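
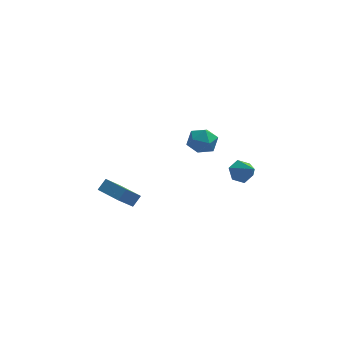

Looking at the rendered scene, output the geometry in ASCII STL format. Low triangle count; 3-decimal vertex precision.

solid 
facet normal -0.527 -0.515 -0.677
outer loop
vertex -3.709 -4.721 0.831
vertex -4.832 -3.786 0.994
vertex -2.94 -3.536 -0.669
endloop
endfacet
facet normal 0.764 -0.636 -0.111
outer loop
vertex -2.508 -3.114 -0.114
vertex -3.709 -4.721 0.831
vertex -2.94 -3.536 -0.669
endloop
endfacet
facet normal -0.527 -0.515 -0.677
outer loop
vertex -2.94 -3.536 -0.669
vertex -4.832 -3.786 0.994
vertex -4.063 -2.601 -0.506
endloop
endfacet
facet normal 0.373 0.575 -0.728
outer loop
vertex -4.063 -2.601 -0.506
vertex -2.508 -3.114 -0.114
vertex -2.94 -3.536 -0.669
endloop
endfacet
facet normal -0.373 -0.575 0.728
outer loop
vertex -3.709 -4.721 0.831
vertex -4.4 -3.364 1.549
vertex -4.832 -3.786 0.994
endloop
endfacet
facet normal 0.764 -0.636 -0.111
outer loop
vertex -3.277 -4.299 1.386
vertex -3.709 -4.721 0.831
vertex -2.508 -3.114 -0.114
endloop
endfacet
facet normal -0.373 -0.575 0.728
outer loop
vertex -3.277 -4.299 1.386
vertex -4.4 -3.364 1.549
vertex -3.709 -4.721 0.831
endloop
endfacet
facet normal -0.764 0.636 0.111
outer loop
vertex -4.832 -3.786 0.994
vertex -4.4 -3.364 1.549
vertex -4.063 -2.601 -0.506
endloop
endfacet
facet normal 0.373 0.575 -0.728
outer loop
vertex -3.631 -2.179 0.049
vertex -2.508 -3.114 -0.114
vertex -4.063 -2.601 -0.506
endloop
endfacet
facet normal -0.764 0.636 0.111
outer loop
vertex -4.063 -2.601 -0.506
vertex -4.4 -3.364 1.549
vertex -3.631 -2.179 0.049
endloop
endfacet
facet normal 0.527 0.515 0.677
outer loop
vertex -3.631 -2.179 0.049
vertex -3.277 -4.299 1.386
vertex -2.508 -3.114 -0.114
endloop
endfacet
facet normal 0.527 0.515 0.677
outer loop
vertex -4.4 -3.364 1.549
vertex -3.277 -4.299 1.386
vertex -3.631 -2.179 0.049
endloop
endfacet
facet normal -0.423 0.656 -0.625
outer loop
vertex 3.805 -0.832 -0.198
vertex 3.107 -0.918 0.184
vertex 3.626 -0.358 0.421
endloop
endfacet
facet normal 0.974 0.172 0.150
outer loop
vertex 3.805 -0.832 -0.198
vertex 3.626 -0.358 0.421
vertex 3.793 -1.982 1.196
endloop
endfacet
facet normal -0.423 0.656 -0.624
outer loop
vertex 3.626 -0.358 0.421
vertex 3.107 -0.918 0.184
vertex 2.929 -0.444 0.803
endloop
endfacet
facet normal 0.393 0.429 0.814
outer loop
vertex 3.626 -0.358 0.421
vertex 2.929 -0.444 0.803
vertex 3.793 -1.982 1.196
endloop
endfacet
facet normal -0.424 0.656 -0.624
outer loop
vertex 2.929 -0.444 0.803
vertex 3.107 -0.918 0.184
vertex 2.41 -1.005 0.566
endloop
endfacet
facet normal -0.415 -0.001 0.910
outer loop
vertex 2.929 -0.444 0.803
vertex 2.41 -1.005 0.566
vertex 3.793 -1.982 1.196
endloop
endfacet
facet normal -0.424 0.656 -0.624
outer loop
vertex 2.41 -1.005 0.566
vertex 3.107 -0.918 0.184
vertex 2.588 -1.479 -0.053
endloop
endfacet
facet normal -0.641 -0.687 0.342
outer loop
vertex 2.41 -1.005 0.566
vertex 2.588 -1.479 -0.053
vertex 3.793 -1.982 1.196
endloop
endfacet
facet normal -0.423 0.656 -0.625
outer loop
vertex 2.588 -1.479 -0.053
vertex 3.107 -0.918 0.184
vertex 3.285 -1.393 -0.435
endloop
endfacet
facet normal -0.060 -0.945 -0.322
outer loop
vertex 2.588 -1.479 -0.053
vertex 3.285 -1.393 -0.435
vertex 3.793 -1.982 1.196
endloop
endfacet
facet normal -0.423 0.656 -0.625
outer loop
vertex 3.285 -1.393 -0.435
vertex 3.107 -0.918 0.184
vertex 3.805 -0.832 -0.198
endloop
endfacet
facet normal 0.747 -0.516 -0.419
outer loop
vertex 3.285 -1.393 -0.435
vertex 3.805 -0.832 -0.198
vertex 3.793 -1.982 1.196
endloop
endfacet
facet normal -0.931 -0.057 0.362
outer loop
vertex 0.16 3.869 -1.05
vertex 0.509 3.371 -0.23
vertex 0.45 4.39 -0.222
endloop
endfacet
facet normal -0.847 0.530 -0.037
outer loop
vertex 0.16 3.869 -1.05
vertex 0.45 4.39 -0.222
vertex 0.701 4.727 -1.151
endloop
endfacet
facet normal -0.647 0.327 -0.689
outer loop
vertex 0.16 3.869 -1.05
vertex 0.701 4.727 -1.151
vertex 0.914 3.918 -1.734
endloop
endfacet
facet normal -0.606 -0.386 -0.696
outer loop
vertex 0.16 3.869 -1.05
vertex 0.914 3.918 -1.734
vertex 0.795 3.08 -1.165
endloop
endfacet
facet normal -0.781 -0.622 -0.045
outer loop
vertex 0.16 3.869 -1.05
vertex 0.795 3.08 -1.165
vertex 0.509 3.371 -0.23
endloop
endfacet
facet normal -0.317 0.916 0.247
outer loop
vertex 0.701 4.727 -1.151
vertex 0.45 4.39 -0.222
vertex 1.385 4.76 -0.395
endloop
endfacet
facet normal -0.452 -0.033 0.892
outer loop
vertex 0.45 4.39 -0.222
vertex 0.509 3.371 -0.23
vertex 1.266 3.922 0.174
endloop
endfacet
facet normal -0.210 -0.950 0.231
outer loop
vertex 0.509 3.371 -0.23
vertex 0.795 3.08 -1.165
vertex 1.479 3.113 -0.409
endloop
endfacet
facet normal 0.073 -0.567 -0.820
outer loop
vertex 0.795 3.08 -1.165
vertex 0.914 3.918 -1.734
vertex 1.73 3.45 -1.338
endloop
endfacet
facet normal 0.006 0.586 -0.810
outer loop
vertex 0.914 3.918 -1.734
vertex 0.701 4.727 -1.151
vertex 1.671 4.469 -1.33
endloop
endfacet
facet normal 0.606 0.386 0.696
outer loop
vertex 2.02 3.971 -0.51
vertex 1.385 4.76 -0.395
vertex 1.266 3.922 0.174
endloop
endfacet
facet normal 0.647 -0.327 0.689
outer loop
vertex 2.02 3.971 -0.51
vertex 1.266 3.922 0.174
vertex 1.479 3.113 -0.409
endloop
endfacet
facet normal 0.847 -0.530 0.037
outer loop
vertex 2.02 3.971 -0.51
vertex 1.479 3.113 -0.409
vertex 1.73 3.45 -1.338
endloop
endfacet
facet normal 0.931 0.057 -0.362
outer loop
vertex 2.02 3.971 -0.51
vertex 1.73 3.45 -1.338
vertex 1.671 4.469 -1.33
endloop
endfacet
facet normal 0.781 0.622 0.045
outer loop
vertex 2.02 3.971 -0.51
vertex 1.671 4.469 -1.33
vertex 1.385 4.76 -0.395
endloop
endfacet
facet normal -0.073 0.567 0.820
outer loop
vertex 1.266 3.922 0.174
vertex 1.385 4.76 -0.395
vertex 0.45 4.39 -0.222
endloop
endfacet
facet normal -0.006 -0.586 0.810
outer loop
vertex 1.479 3.113 -0.409
vertex 1.266 3.922 0.174
vertex 0.509 3.371 -0.23
endloop
endfacet
facet normal 0.317 -0.916 -0.247
outer loop
vertex 1.73 3.45 -1.338
vertex 1.479 3.113 -0.409
vertex 0.795 3.08 -1.165
endloop
endfacet
facet normal 0.452 0.033 -0.892
outer loop
vertex 1.671 4.469 -1.33
vertex 1.73 3.45 -1.338
vertex 0.914 3.918 -1.734
endloop
endfacet
facet normal 0.210 0.950 -0.231
outer loop
vertex 1.385 4.76 -0.395
vertex 1.671 4.469 -1.33
vertex 0.701 4.727 -1.151
endloop
endfacet

endsolid


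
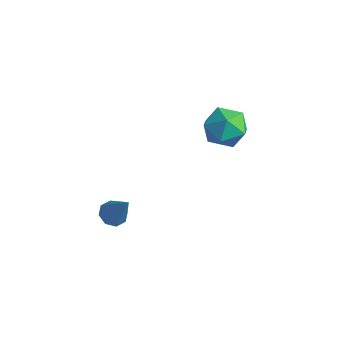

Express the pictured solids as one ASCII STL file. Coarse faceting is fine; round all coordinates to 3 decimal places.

solid 
facet normal -0.519 0.000 -0.855
outer loop
vertex -3.769 -3.304 0.046
vertex -4.356 -3.52 0.402
vertex -4.072 -2.882 0.23
endloop
endfacet
facet normal 0.784 0.611 -0.111
outer loop
vertex -3.769 -3.304 0.046
vertex -4.072 -2.882 0.23
vertex -3.304 -3.52 2.138
endloop
endfacet
facet normal -0.518 -0.000 -0.855
outer loop
vertex -4.072 -2.882 0.23
vertex -4.356 -3.52 0.402
vertex -4.541 -2.833 0.514
endloop
endfacet
facet normal 0.234 0.947 0.222
outer loop
vertex -4.072 -2.882 0.23
vertex -4.541 -2.833 0.514
vertex -3.304 -3.52 2.138
endloop
endfacet
facet normal -0.519 -0.000 -0.855
outer loop
vertex -4.541 -2.833 0.514
vertex -4.356 -3.52 0.402
vertex -4.902 -3.188 0.733
endloop
endfacet
facet normal -0.362 0.727 0.583
outer loop
vertex -4.541 -2.833 0.514
vertex -4.902 -3.188 0.733
vertex -3.304 -3.52 2.138
endloop
endfacet
facet normal -0.519 -0.000 -0.855
outer loop
vertex -4.902 -3.188 0.733
vertex -4.356 -3.52 0.402
vertex -4.943 -3.737 0.758
endloop
endfacet
facet normal -0.648 0.083 0.757
outer loop
vertex -4.902 -3.188 0.733
vertex -4.943 -3.737 0.758
vertex -3.304 -3.52 2.138
endloop
endfacet
facet normal -0.519 0.000 -0.855
outer loop
vertex -4.943 -3.737 0.758
vertex -4.356 -3.52 0.402
vertex -4.64 -4.159 0.574
endloop
endfacet
facet normal -0.461 -0.611 0.643
outer loop
vertex -4.943 -3.737 0.758
vertex -4.64 -4.159 0.574
vertex -3.304 -3.52 2.138
endloop
endfacet
facet normal -0.518 -0.000 -0.855
outer loop
vertex -4.64 -4.159 0.574
vertex -4.356 -3.52 0.402
vertex -4.171 -4.207 0.29
endloop
endfacet
facet normal 0.091 -0.947 0.309
outer loop
vertex -4.64 -4.159 0.574
vertex -4.171 -4.207 0.29
vertex -3.304 -3.52 2.138
endloop
endfacet
facet normal -0.519 -0.000 -0.855
outer loop
vertex -4.171 -4.207 0.29
vertex -4.356 -3.52 0.402
vertex -3.81 -3.853 0.071
endloop
endfacet
facet normal 0.684 -0.728 -0.050
outer loop
vertex -4.171 -4.207 0.29
vertex -3.81 -3.853 0.071
vertex -3.304 -3.52 2.138
endloop
endfacet
facet normal -0.519 -0.000 -0.855
outer loop
vertex -3.81 -3.853 0.071
vertex -4.356 -3.52 0.402
vertex -3.769 -3.304 0.046
endloop
endfacet
facet normal 0.971 -0.083 -0.224
outer loop
vertex -3.81 -3.853 0.071
vertex -3.769 -3.304 0.046
vertex -3.304 -3.52 2.138
endloop
endfacet
facet normal -0.896 0.379 0.231
outer loop
vertex -3.741 3.532 3.508
vertex -4.245 2.432 3.358
vertex -3.822 2.765 4.452
endloop
endfacet
facet normal -0.375 0.735 0.565
outer loop
vertex -3.741 3.532 3.508
vertex -3.822 2.765 4.452
vertex -2.805 3.416 4.281
endloop
endfacet
facet normal 0.067 0.995 0.069
outer loop
vertex -3.741 3.532 3.508
vertex -2.805 3.416 4.281
vertex -2.599 3.485 3.081
endloop
endfacet
facet normal -0.181 0.801 -0.571
outer loop
vertex -3.741 3.532 3.508
vertex -2.599 3.485 3.081
vertex -3.489 2.877 2.51
endloop
endfacet
facet normal -0.776 0.420 -0.471
outer loop
vertex -3.741 3.532 3.508
vertex -3.489 2.877 2.51
vertex -4.245 2.432 3.358
endloop
endfacet
facet normal -0.011 0.269 0.963
outer loop
vertex -2.805 3.416 4.281
vertex -3.822 2.765 4.452
vertex -2.731 2.243 4.61
endloop
endfacet
facet normal -0.853 -0.306 0.423
outer loop
vertex -3.822 2.765 4.452
vertex -4.245 2.432 3.358
vertex -3.621 1.635 4.039
endloop
endfacet
facet normal -0.658 -0.242 -0.713
outer loop
vertex -4.245 2.432 3.358
vertex -3.489 2.877 2.51
vertex -3.415 1.704 2.839
endloop
endfacet
facet normal 0.306 0.374 -0.875
outer loop
vertex -3.489 2.877 2.51
vertex -2.599 3.485 3.081
vertex -2.398 2.355 2.668
endloop
endfacet
facet normal 0.706 0.690 0.161
outer loop
vertex -2.599 3.485 3.081
vertex -2.805 3.416 4.281
vertex -1.975 2.688 3.762
endloop
endfacet
facet normal 0.181 -0.801 0.571
outer loop
vertex -2.479 1.588 3.612
vertex -2.731 2.243 4.61
vertex -3.621 1.635 4.039
endloop
endfacet
facet normal -0.067 -0.995 -0.069
outer loop
vertex -2.479 1.588 3.612
vertex -3.621 1.635 4.039
vertex -3.415 1.704 2.839
endloop
endfacet
facet normal 0.375 -0.735 -0.565
outer loop
vertex -2.479 1.588 3.612
vertex -3.415 1.704 2.839
vertex -2.398 2.355 2.668
endloop
endfacet
facet normal 0.896 -0.379 -0.231
outer loop
vertex -2.479 1.588 3.612
vertex -2.398 2.355 2.668
vertex -1.975 2.688 3.762
endloop
endfacet
facet normal 0.776 -0.420 0.471
outer loop
vertex -2.479 1.588 3.612
vertex -1.975 2.688 3.762
vertex -2.731 2.243 4.61
endloop
endfacet
facet normal -0.306 -0.374 0.875
outer loop
vertex -3.621 1.635 4.039
vertex -2.731 2.243 4.61
vertex -3.822 2.765 4.452
endloop
endfacet
facet normal -0.706 -0.690 -0.161
outer loop
vertex -3.415 1.704 2.839
vertex -3.621 1.635 4.039
vertex -4.245 2.432 3.358
endloop
endfacet
facet normal 0.011 -0.269 -0.963
outer loop
vertex -2.398 2.355 2.668
vertex -3.415 1.704 2.839
vertex -3.489 2.877 2.51
endloop
endfacet
facet normal 0.853 0.306 -0.423
outer loop
vertex -1.975 2.688 3.762
vertex -2.398 2.355 2.668
vertex -2.599 3.485 3.081
endloop
endfacet
facet normal 0.658 0.242 0.713
outer loop
vertex -2.731 2.243 4.61
vertex -1.975 2.688 3.762
vertex -2.805 3.416 4.281
endloop
endfacet

endsolid


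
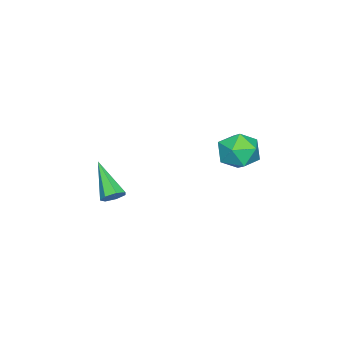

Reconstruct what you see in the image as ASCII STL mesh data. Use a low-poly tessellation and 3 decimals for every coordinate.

solid 
facet normal 0.481 0.606 -0.634
outer loop
vertex 2.796 -1.294 -3.904
vertex 2.558 -1.558 -4.337
vertex 2.37 -1.113 -4.054
endloop
endfacet
facet normal -0.074 0.528 0.846
outer loop
vertex 2.796 -1.294 -3.904
vertex 2.37 -1.113 -4.054
vertex 1.622 -2.742 -3.103
endloop
endfacet
facet normal 0.480 0.606 -0.634
outer loop
vertex 2.37 -1.113 -4.054
vertex 2.558 -1.558 -4.337
vertex 2.086 -1.267 -4.416
endloop
endfacet
facet normal -0.753 0.553 0.356
outer loop
vertex 2.37 -1.113 -4.054
vertex 2.086 -1.267 -4.416
vertex 1.622 -2.742 -3.103
endloop
endfacet
facet normal 0.480 0.607 -0.633
outer loop
vertex 2.086 -1.267 -4.416
vertex 2.558 -1.558 -4.337
vertex 2.157 -1.64 -4.72
endloop
endfacet
facet normal -0.958 0.049 -0.284
outer loop
vertex 2.086 -1.267 -4.416
vertex 2.157 -1.64 -4.72
vertex 1.622 -2.742 -3.103
endloop
endfacet
facet normal 0.481 0.607 -0.633
outer loop
vertex 2.157 -1.64 -4.72
vertex 2.558 -1.558 -4.337
vertex 2.53 -1.951 -4.735
endloop
endfacet
facet normal -0.531 -0.608 -0.590
outer loop
vertex 2.157 -1.64 -4.72
vertex 2.53 -1.951 -4.735
vertex 1.622 -2.742 -3.103
endloop
endfacet
facet normal 0.480 0.607 -0.633
outer loop
vertex 2.53 -1.951 -4.735
vertex 2.558 -1.558 -4.337
vertex 2.924 -1.966 -4.451
endloop
endfacet
facet normal 0.205 -0.921 -0.332
outer loop
vertex 2.53 -1.951 -4.735
vertex 2.924 -1.966 -4.451
vertex 1.622 -2.742 -3.103
endloop
endfacet
facet normal 0.480 0.608 -0.633
outer loop
vertex 2.924 -1.966 -4.451
vertex 2.558 -1.558 -4.337
vertex 3.042 -1.674 -4.081
endloop
endfacet
facet normal 0.696 -0.655 0.295
outer loop
vertex 2.924 -1.966 -4.451
vertex 3.042 -1.674 -4.081
vertex 1.622 -2.742 -3.103
endloop
endfacet
facet normal 0.480 0.606 -0.634
outer loop
vertex 3.042 -1.674 -4.081
vertex 2.558 -1.558 -4.337
vertex 2.796 -1.294 -3.904
endloop
endfacet
facet normal 0.573 -0.011 0.820
outer loop
vertex 3.042 -1.674 -4.081
vertex 2.796 -1.294 -3.904
vertex 1.622 -2.742 -3.103
endloop
endfacet
facet normal -0.379 0.912 0.158
outer loop
vertex -3.278 2.28 -4.332
vertex -3.769 1.927 -3.472
vertex -2.796 2.318 -3.398
endloop
endfacet
facet normal 0.255 0.952 -0.170
outer loop
vertex -3.278 2.28 -4.332
vertex -2.796 2.318 -3.398
vertex -2.261 2.022 -4.254
endloop
endfacet
facet normal 0.209 0.588 -0.782
outer loop
vertex -3.278 2.28 -4.332
vertex -2.261 2.022 -4.254
vertex -2.904 1.449 -4.857
endloop
endfacet
facet normal -0.452 0.322 -0.832
outer loop
vertex -3.278 2.28 -4.332
vertex -2.904 1.449 -4.857
vertex -3.836 1.39 -4.374
endloop
endfacet
facet normal -0.815 0.523 -0.251
outer loop
vertex -3.278 2.28 -4.332
vertex -3.836 1.39 -4.374
vertex -3.769 1.927 -3.472
endloop
endfacet
facet normal 0.738 0.629 0.244
outer loop
vertex -2.261 2.022 -4.254
vertex -2.796 2.318 -3.398
vertex -2.124 1.51 -3.346
endloop
endfacet
facet normal -0.286 0.564 0.775
outer loop
vertex -2.796 2.318 -3.398
vertex -3.769 1.927 -3.472
vertex -3.056 1.451 -2.863
endloop
endfacet
facet normal -0.991 -0.066 0.113
outer loop
vertex -3.769 1.927 -3.472
vertex -3.836 1.39 -4.374
vertex -3.699 0.878 -3.466
endloop
endfacet
facet normal -0.404 -0.389 -0.828
outer loop
vertex -3.836 1.39 -4.374
vertex -2.904 1.449 -4.857
vertex -3.164 0.582 -4.322
endloop
endfacet
facet normal 0.664 0.040 -0.746
outer loop
vertex -2.904 1.449 -4.857
vertex -2.261 2.022 -4.254
vertex -2.191 0.973 -4.248
endloop
endfacet
facet normal 0.452 -0.322 0.832
outer loop
vertex -2.682 0.62 -3.388
vertex -2.124 1.51 -3.346
vertex -3.056 1.451 -2.863
endloop
endfacet
facet normal -0.209 -0.588 0.782
outer loop
vertex -2.682 0.62 -3.388
vertex -3.056 1.451 -2.863
vertex -3.699 0.878 -3.466
endloop
endfacet
facet normal -0.255 -0.952 0.170
outer loop
vertex -2.682 0.62 -3.388
vertex -3.699 0.878 -3.466
vertex -3.164 0.582 -4.322
endloop
endfacet
facet normal 0.379 -0.912 -0.158
outer loop
vertex -2.682 0.62 -3.388
vertex -3.164 0.582 -4.322
vertex -2.191 0.973 -4.248
endloop
endfacet
facet normal 0.815 -0.523 0.251
outer loop
vertex -2.682 0.62 -3.388
vertex -2.191 0.973 -4.248
vertex -2.124 1.51 -3.346
endloop
endfacet
facet normal 0.404 0.389 0.828
outer loop
vertex -3.056 1.451 -2.863
vertex -2.124 1.51 -3.346
vertex -2.796 2.318 -3.398
endloop
endfacet
facet normal -0.664 -0.040 0.746
outer loop
vertex -3.699 0.878 -3.466
vertex -3.056 1.451 -2.863
vertex -3.769 1.927 -3.472
endloop
endfacet
facet normal -0.738 -0.629 -0.244
outer loop
vertex -3.164 0.582 -4.322
vertex -3.699 0.878 -3.466
vertex -3.836 1.39 -4.374
endloop
endfacet
facet normal 0.286 -0.564 -0.775
outer loop
vertex -2.191 0.973 -4.248
vertex -3.164 0.582 -4.322
vertex -2.904 1.449 -4.857
endloop
endfacet
facet normal 0.991 0.066 -0.113
outer loop
vertex -2.124 1.51 -3.346
vertex -2.191 0.973 -4.248
vertex -2.261 2.022 -4.254
endloop
endfacet

endsolid


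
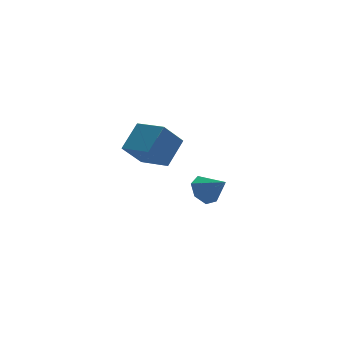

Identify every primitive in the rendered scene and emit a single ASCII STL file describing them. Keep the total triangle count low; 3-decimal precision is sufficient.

solid 
facet normal -0.640 -0.474 -0.605
outer loop
vertex -4.183 -4.059 4.243
vertex -5.026 -2.366 3.807
vertex -3.016 -3.839 2.837
endloop
endfacet
facet normal 0.434 -0.872 0.224
outer loop
vertex -1.794 -2.934 3.993
vertex -4.183 -4.059 4.243
vertex -3.016 -3.839 2.837
endloop
endfacet
facet normal -0.639 -0.474 -0.605
outer loop
vertex -3.016 -3.839 2.837
vertex -5.026 -2.366 3.807
vertex -3.858 -2.147 2.402
endloop
endfacet
facet normal 0.634 0.119 -0.764
outer loop
vertex -3.858 -2.147 2.402
vertex -1.794 -2.934 3.993
vertex -3.016 -3.839 2.837
endloop
endfacet
facet normal -0.634 -0.119 0.764
outer loop
vertex -4.183 -4.059 4.243
vertex -3.804 -1.461 4.963
vertex -5.026 -2.366 3.807
endloop
endfacet
facet normal 0.434 -0.872 0.225
outer loop
vertex -2.962 -3.153 5.398
vertex -4.183 -4.059 4.243
vertex -1.794 -2.934 3.993
endloop
endfacet
facet normal -0.634 -0.119 0.764
outer loop
vertex -2.962 -3.153 5.398
vertex -3.804 -1.461 4.963
vertex -4.183 -4.059 4.243
endloop
endfacet
facet normal -0.434 0.873 -0.225
outer loop
vertex -5.026 -2.366 3.807
vertex -3.804 -1.461 4.963
vertex -3.858 -2.147 2.402
endloop
endfacet
facet normal 0.634 0.119 -0.764
outer loop
vertex -2.637 -1.241 3.557
vertex -1.794 -2.934 3.993
vertex -3.858 -2.147 2.402
endloop
endfacet
facet normal -0.435 0.872 -0.224
outer loop
vertex -3.858 -2.147 2.402
vertex -3.804 -1.461 4.963
vertex -2.637 -1.241 3.557
endloop
endfacet
facet normal 0.639 0.474 0.605
outer loop
vertex -2.637 -1.241 3.557
vertex -2.962 -3.153 5.398
vertex -1.794 -2.934 3.993
endloop
endfacet
facet normal 0.640 0.474 0.605
outer loop
vertex -3.804 -1.461 4.963
vertex -2.962 -3.153 5.398
vertex -2.637 -1.241 3.557
endloop
endfacet
facet normal -0.452 0.634 -0.628
outer loop
vertex 1.754 0.772 -3.657
vertex 1.217 1.192 -2.846
vertex 2.16 1.481 -3.233
endloop
endfacet
facet normal 0.897 -0.365 -0.249
outer loop
vertex 1.754 0.772 -3.657
vertex 2.16 1.481 -3.233
vertex 2.003 0.088 -1.754
endloop
endfacet
facet normal -0.452 0.634 -0.627
outer loop
vertex 2.16 1.481 -3.233
vertex 1.217 1.192 -2.846
vertex 1.855 1.972 -2.517
endloop
endfacet
facet normal 0.943 0.185 0.275
outer loop
vertex 2.16 1.481 -3.233
vertex 1.855 1.972 -2.517
vertex 2.003 0.088 -1.754
endloop
endfacet
facet normal -0.452 0.634 -0.627
outer loop
vertex 1.855 1.972 -2.517
vertex 1.217 1.192 -2.846
vertex 1.069 1.875 -2.049
endloop
endfacet
facet normal 0.442 0.366 0.819
outer loop
vertex 1.855 1.972 -2.517
vertex 1.069 1.875 -2.049
vertex 2.003 0.088 -1.754
endloop
endfacet
facet normal -0.453 0.634 -0.627
outer loop
vertex 1.069 1.875 -2.049
vertex 1.217 1.192 -2.846
vertex 0.395 1.264 -2.18
endloop
endfacet
facet normal -0.227 0.042 0.973
outer loop
vertex 1.069 1.875 -2.049
vertex 0.395 1.264 -2.18
vertex 2.003 0.088 -1.754
endloop
endfacet
facet normal -0.453 0.634 -0.627
outer loop
vertex 0.395 1.264 -2.18
vertex 1.217 1.192 -2.846
vertex 0.339 0.598 -2.813
endloop
endfacet
facet normal -0.563 -0.544 0.622
outer loop
vertex 0.395 1.264 -2.18
vertex 0.339 0.598 -2.813
vertex 2.003 0.088 -1.754
endloop
endfacet
facet normal -0.453 0.634 -0.627
outer loop
vertex 0.339 0.598 -2.813
vertex 1.217 1.192 -2.846
vertex 0.944 0.38 -3.47
endloop
endfacet
facet normal -0.310 -0.950 0.030
outer loop
vertex 0.339 0.598 -2.813
vertex 0.944 0.38 -3.47
vertex 2.003 0.088 -1.754
endloop
endfacet
facet normal -0.452 0.634 -0.628
outer loop
vertex 0.944 0.38 -3.47
vertex 1.217 1.192 -2.846
vertex 1.754 0.772 -3.657
endloop
endfacet
facet normal 0.339 -0.870 -0.357
outer loop
vertex 0.944 0.38 -3.47
vertex 1.754 0.772 -3.657
vertex 2.003 0.088 -1.754
endloop
endfacet

endsolid


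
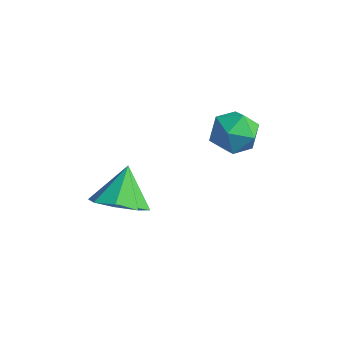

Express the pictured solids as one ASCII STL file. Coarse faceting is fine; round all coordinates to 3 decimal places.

solid 
facet normal -0.121 0.988 -0.096
outer loop
vertex 1.951 4.368 2.331
vertex 1.684 4.417 3.172
vertex 2.541 4.503 2.975
endloop
endfacet
facet normal 0.399 0.753 -0.523
outer loop
vertex 1.951 4.368 2.331
vertex 2.541 4.503 2.975
vertex 2.727 3.946 2.315
endloop
endfacet
facet normal 0.121 0.259 -0.958
outer loop
vertex 1.951 4.368 2.331
vertex 2.727 3.946 2.315
vertex 1.985 3.515 2.105
endloop
endfacet
facet normal -0.571 0.189 -0.799
outer loop
vertex 1.951 4.368 2.331
vertex 1.985 3.515 2.105
vertex 1.341 3.806 2.634
endloop
endfacet
facet normal -0.721 0.639 -0.266
outer loop
vertex 1.951 4.368 2.331
vertex 1.341 3.806 2.634
vertex 1.684 4.417 3.172
endloop
endfacet
facet normal 0.892 0.436 -0.116
outer loop
vertex 2.727 3.946 2.315
vertex 2.541 4.503 2.975
vertex 2.939 3.734 3.146
endloop
endfacet
facet normal 0.050 0.816 0.575
outer loop
vertex 2.541 4.503 2.975
vertex 1.684 4.417 3.172
vertex 2.295 4.025 3.675
endloop
endfacet
facet normal -0.920 0.253 0.299
outer loop
vertex 1.684 4.417 3.172
vertex 1.341 3.806 2.634
vertex 1.553 3.594 3.465
endloop
endfacet
facet normal -0.677 -0.475 -0.562
outer loop
vertex 1.341 3.806 2.634
vertex 1.985 3.515 2.105
vertex 1.739 3.037 2.805
endloop
endfacet
facet normal 0.443 -0.362 -0.820
outer loop
vertex 1.985 3.515 2.105
vertex 2.727 3.946 2.315
vertex 2.596 3.123 2.608
endloop
endfacet
facet normal 0.571 -0.189 0.799
outer loop
vertex 2.329 3.172 3.449
vertex 2.939 3.734 3.146
vertex 2.295 4.025 3.675
endloop
endfacet
facet normal -0.121 -0.259 0.958
outer loop
vertex 2.329 3.172 3.449
vertex 2.295 4.025 3.675
vertex 1.553 3.594 3.465
endloop
endfacet
facet normal -0.399 -0.753 0.523
outer loop
vertex 2.329 3.172 3.449
vertex 1.553 3.594 3.465
vertex 1.739 3.037 2.805
endloop
endfacet
facet normal 0.121 -0.988 0.096
outer loop
vertex 2.329 3.172 3.449
vertex 1.739 3.037 2.805
vertex 2.596 3.123 2.608
endloop
endfacet
facet normal 0.721 -0.639 0.266
outer loop
vertex 2.329 3.172 3.449
vertex 2.596 3.123 2.608
vertex 2.939 3.734 3.146
endloop
endfacet
facet normal 0.677 0.475 0.562
outer loop
vertex 2.295 4.025 3.675
vertex 2.939 3.734 3.146
vertex 2.541 4.503 2.975
endloop
endfacet
facet normal -0.443 0.362 0.820
outer loop
vertex 1.553 3.594 3.465
vertex 2.295 4.025 3.675
vertex 1.684 4.417 3.172
endloop
endfacet
facet normal -0.892 -0.436 0.116
outer loop
vertex 1.739 3.037 2.805
vertex 1.553 3.594 3.465
vertex 1.341 3.806 2.634
endloop
endfacet
facet normal -0.050 -0.816 -0.575
outer loop
vertex 2.596 3.123 2.608
vertex 1.739 3.037 2.805
vertex 1.985 3.515 2.105
endloop
endfacet
facet normal 0.920 -0.253 -0.299
outer loop
vertex 2.939 3.734 3.146
vertex 2.596 3.123 2.608
vertex 2.727 3.946 2.315
endloop
endfacet
facet normal 0.268 -0.633 -0.726
outer loop
vertex 1.435 -0.009 1.528
vertex 0.571 0.11 1.105
vertex 1.433 0.55 1.04
endloop
endfacet
facet normal 0.671 0.489 0.557
outer loop
vertex 1.435 -0.009 1.528
vertex 1.433 0.55 1.04
vertex 0.189 1.01 2.135
endloop
endfacet
facet normal 0.269 -0.634 -0.726
outer loop
vertex 1.433 0.55 1.04
vertex 0.571 0.11 1.105
vertex 0.925 0.851 0.589
endloop
endfacet
facet normal 0.430 0.896 0.113
outer loop
vertex 1.433 0.55 1.04
vertex 0.925 0.851 0.589
vertex 0.189 1.01 2.135
endloop
endfacet
facet normal 0.267 -0.633 -0.726
outer loop
vertex 0.925 0.851 0.589
vertex 0.571 0.11 1.105
vertex 0.21 0.719 0.441
endloop
endfacet
facet normal -0.145 0.975 -0.169
outer loop
vertex 0.925 0.851 0.589
vertex 0.21 0.719 0.441
vertex 0.189 1.01 2.135
endloop
endfacet
facet normal 0.269 -0.632 -0.726
outer loop
vertex 0.21 0.719 0.441
vertex 0.571 0.11 1.105
vertex -0.294 0.229 0.681
endloop
endfacet
facet normal -0.722 0.681 -0.126
outer loop
vertex 0.21 0.719 0.441
vertex -0.294 0.229 0.681
vertex 0.189 1.01 2.135
endloop
endfacet
facet normal 0.268 -0.634 -0.725
outer loop
vertex -0.294 0.229 0.681
vertex 0.571 0.11 1.105
vertex -0.292 -0.329 1.17
endloop
endfacet
facet normal -0.958 0.187 0.218
outer loop
vertex -0.294 0.229 0.681
vertex -0.292 -0.329 1.17
vertex 0.189 1.01 2.135
endloop
endfacet
facet normal 0.267 -0.633 -0.727
outer loop
vertex -0.292 -0.329 1.17
vertex 0.571 0.11 1.105
vertex 0.216 -0.631 1.62
endloop
endfacet
facet normal -0.717 -0.220 0.662
outer loop
vertex -0.292 -0.329 1.17
vertex 0.216 -0.631 1.62
vertex 0.189 1.01 2.135
endloop
endfacet
facet normal 0.269 -0.633 -0.726
outer loop
vertex 0.216 -0.631 1.62
vertex 0.571 0.11 1.105
vertex 0.931 -0.498 1.769
endloop
endfacet
facet normal -0.141 -0.299 0.944
outer loop
vertex 0.216 -0.631 1.62
vertex 0.931 -0.498 1.769
vertex 0.189 1.01 2.135
endloop
endfacet
facet normal 0.268 -0.634 -0.726
outer loop
vertex 0.931 -0.498 1.769
vertex 0.571 0.11 1.105
vertex 1.435 -0.009 1.528
endloop
endfacet
facet normal 0.435 -0.005 0.900
outer loop
vertex 0.931 -0.498 1.769
vertex 1.435 -0.009 1.528
vertex 0.189 1.01 2.135
endloop
endfacet

endsolid


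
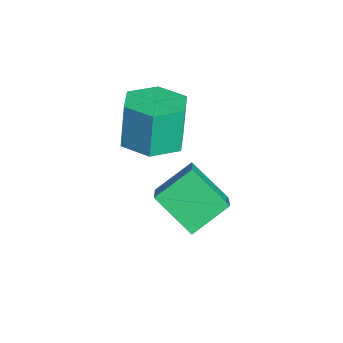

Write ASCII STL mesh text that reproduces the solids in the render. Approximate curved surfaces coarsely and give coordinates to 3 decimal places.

solid 
facet normal 0.197 -0.115 -0.974
outer loop
vertex 0.363 -0.038 0.6
vertex -0.349 -0.708 0.535
vertex -0.552 0.238 0.382
endloop
endfacet
facet normal 0.300 0.953 -0.052
outer loop
vertex 0.363 -0.038 0.6
vertex -0.552 0.238 0.382
vertex 0.061 0.139 2.089
endloop
endfacet
facet normal 0.300 0.952 -0.053
outer loop
vertex 0.061 0.139 2.089
vertex -0.552 0.238 0.382
vertex -0.853 0.415 1.871
endloop
endfacet
facet normal -0.197 0.116 0.973
outer loop
vertex 0.061 0.139 2.089
vertex -0.853 0.415 1.871
vertex -0.651 -0.532 2.025
endloop
endfacet
facet normal 0.197 -0.115 -0.974
outer loop
vertex -0.552 0.238 0.382
vertex -0.349 -0.708 0.535
vertex -1.264 -0.432 0.317
endloop
endfacet
facet normal -0.658 0.721 -0.219
outer loop
vertex -0.552 0.238 0.382
vertex -1.264 -0.432 0.317
vertex -0.853 0.415 1.871
endloop
endfacet
facet normal -0.658 0.720 -0.219
outer loop
vertex -0.853 0.415 1.871
vertex -1.264 -0.432 0.317
vertex -1.565 -0.255 1.807
endloop
endfacet
facet normal -0.197 0.116 0.973
outer loop
vertex -0.853 0.415 1.871
vertex -1.565 -0.255 1.807
vertex -0.651 -0.532 2.025
endloop
endfacet
facet normal 0.197 -0.116 -0.974
outer loop
vertex -1.264 -0.432 0.317
vertex -0.349 -0.708 0.535
vertex -1.061 -1.379 0.471
endloop
endfacet
facet normal -0.958 -0.232 -0.166
outer loop
vertex -1.264 -0.432 0.317
vertex -1.061 -1.379 0.471
vertex -1.565 -0.255 1.807
endloop
endfacet
facet normal -0.958 -0.231 -0.167
outer loop
vertex -1.565 -0.255 1.807
vertex -1.061 -1.379 0.471
vertex -1.363 -1.202 1.96
endloop
endfacet
facet normal -0.197 0.115 0.974
outer loop
vertex -1.565 -0.255 1.807
vertex -1.363 -1.202 1.96
vertex -0.651 -0.532 2.025
endloop
endfacet
facet normal 0.197 -0.116 -0.973
outer loop
vertex -1.061 -1.379 0.471
vertex -0.349 -0.708 0.535
vertex -0.147 -1.655 0.689
endloop
endfacet
facet normal -0.300 -0.952 0.052
outer loop
vertex -1.061 -1.379 0.471
vertex -0.147 -1.655 0.689
vertex -1.363 -1.202 1.96
endloop
endfacet
facet normal -0.300 -0.953 0.053
outer loop
vertex -1.363 -1.202 1.96
vertex -0.147 -1.655 0.689
vertex -0.448 -1.478 2.178
endloop
endfacet
facet normal -0.197 0.115 0.974
outer loop
vertex -1.363 -1.202 1.96
vertex -0.448 -1.478 2.178
vertex -0.651 -0.532 2.025
endloop
endfacet
facet normal 0.197 -0.116 -0.973
outer loop
vertex -0.147 -1.655 0.689
vertex -0.349 -0.708 0.535
vertex 0.565 -0.985 0.753
endloop
endfacet
facet normal 0.658 -0.720 0.219
outer loop
vertex -0.147 -1.655 0.689
vertex 0.565 -0.985 0.753
vertex -0.448 -1.478 2.178
endloop
endfacet
facet normal 0.658 -0.721 0.219
outer loop
vertex -0.448 -1.478 2.178
vertex 0.565 -0.985 0.753
vertex 0.264 -0.808 2.243
endloop
endfacet
facet normal -0.197 0.115 0.974
outer loop
vertex -0.448 -1.478 2.178
vertex 0.264 -0.808 2.243
vertex -0.651 -0.532 2.025
endloop
endfacet
facet normal 0.197 -0.115 -0.974
outer loop
vertex 0.565 -0.985 0.753
vertex -0.349 -0.708 0.535
vertex 0.363 -0.038 0.6
endloop
endfacet
facet normal 0.959 0.231 0.166
outer loop
vertex 0.565 -0.985 0.753
vertex 0.363 -0.038 0.6
vertex 0.264 -0.808 2.243
endloop
endfacet
facet normal 0.958 0.233 0.167
outer loop
vertex 0.264 -0.808 2.243
vertex 0.363 -0.038 0.6
vertex 0.061 0.139 2.089
endloop
endfacet
facet normal -0.197 0.116 0.974
outer loop
vertex 0.264 -0.808 2.243
vertex 0.061 0.139 2.089
vertex -0.651 -0.532 2.025
endloop
endfacet
facet normal -0.752 0.176 -0.636
outer loop
vertex 0.695 -0.864 -0.723
vertex 0.366 0.276 -0.019
vertex 1.648 -0.034 -1.621
endloop
endfacet
facet normal 0.239 -0.826 -0.510
outer loop
vertex 3.114 -0.376 -0.381
vertex 0.695 -0.864 -0.723
vertex 1.648 -0.034 -1.621
endloop
endfacet
facet normal -0.752 0.176 -0.636
outer loop
vertex 1.648 -0.034 -1.621
vertex 0.366 0.276 -0.019
vertex 1.319 1.106 -0.917
endloop
endfacet
facet normal 0.615 0.535 -0.579
outer loop
vertex 1.319 1.106 -0.917
vertex 3.114 -0.376 -0.381
vertex 1.648 -0.034 -1.621
endloop
endfacet
facet normal -0.615 -0.535 0.579
outer loop
vertex 0.695 -0.864 -0.723
vertex 1.832 -0.066 1.221
vertex 0.366 0.276 -0.019
endloop
endfacet
facet normal 0.239 -0.826 -0.510
outer loop
vertex 2.161 -1.206 0.517
vertex 0.695 -0.864 -0.723
vertex 3.114 -0.376 -0.381
endloop
endfacet
facet normal -0.615 -0.535 0.579
outer loop
vertex 2.161 -1.206 0.517
vertex 1.832 -0.066 1.221
vertex 0.695 -0.864 -0.723
endloop
endfacet
facet normal -0.239 0.826 0.510
outer loop
vertex 0.366 0.276 -0.019
vertex 1.832 -0.066 1.221
vertex 1.319 1.106 -0.917
endloop
endfacet
facet normal 0.615 0.535 -0.579
outer loop
vertex 2.785 0.764 0.323
vertex 3.114 -0.376 -0.381
vertex 1.319 1.106 -0.917
endloop
endfacet
facet normal -0.239 0.826 0.510
outer loop
vertex 1.319 1.106 -0.917
vertex 1.832 -0.066 1.221
vertex 2.785 0.764 0.323
endloop
endfacet
facet normal 0.752 -0.176 0.636
outer loop
vertex 2.785 0.764 0.323
vertex 2.161 -1.206 0.517
vertex 3.114 -0.376 -0.381
endloop
endfacet
facet normal 0.752 -0.176 0.636
outer loop
vertex 1.832 -0.066 1.221
vertex 2.161 -1.206 0.517
vertex 2.785 0.764 0.323
endloop
endfacet

endsolid


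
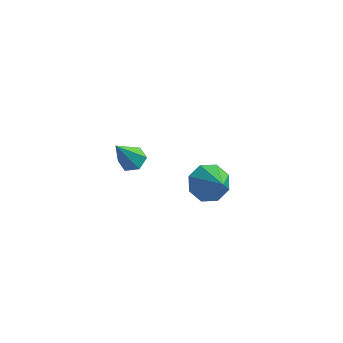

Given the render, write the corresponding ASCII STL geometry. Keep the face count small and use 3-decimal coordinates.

solid 
facet normal 0.229 0.454 -0.861
outer loop
vertex -1.81 -0.234 0.911
vertex -2.443 -0.341 0.686
vertex -2.295 0.229 1.026
endloop
endfacet
facet normal 0.565 0.414 0.714
outer loop
vertex -1.81 -0.234 0.911
vertex -2.295 0.229 1.026
vertex -2.877 -1.199 2.314
endloop
endfacet
facet normal 0.228 0.454 -0.861
outer loop
vertex -2.295 0.229 1.026
vertex -2.443 -0.341 0.686
vertex -2.928 0.122 0.802
endloop
endfacet
facet normal -0.340 0.702 0.625
outer loop
vertex -2.295 0.229 1.026
vertex -2.928 0.122 0.802
vertex -2.877 -1.199 2.314
endloop
endfacet
facet normal 0.228 0.454 -0.861
outer loop
vertex -2.928 0.122 0.802
vertex -2.443 -0.341 0.686
vertex -3.076 -0.448 0.462
endloop
endfacet
facet normal -0.974 0.153 0.167
outer loop
vertex -2.928 0.122 0.802
vertex -3.076 -0.448 0.462
vertex -2.877 -1.199 2.314
endloop
endfacet
facet normal 0.228 0.454 -0.861
outer loop
vertex -3.076 -0.448 0.462
vertex -2.443 -0.341 0.686
vertex -2.592 -0.911 0.346
endloop
endfacet
facet normal -0.702 -0.683 -0.202
outer loop
vertex -3.076 -0.448 0.462
vertex -2.592 -0.911 0.346
vertex -2.877 -1.199 2.314
endloop
endfacet
facet normal 0.229 0.454 -0.861
outer loop
vertex -2.592 -0.911 0.346
vertex -2.443 -0.341 0.686
vertex -1.959 -0.804 0.571
endloop
endfacet
facet normal 0.204 -0.972 -0.113
outer loop
vertex -2.592 -0.911 0.346
vertex -1.959 -0.804 0.571
vertex -2.877 -1.199 2.314
endloop
endfacet
facet normal 0.229 0.454 -0.861
outer loop
vertex -1.959 -0.804 0.571
vertex -2.443 -0.341 0.686
vertex -1.81 -0.234 0.911
endloop
endfacet
facet normal 0.837 -0.424 0.345
outer loop
vertex -1.959 -0.804 0.571
vertex -1.81 -0.234 0.911
vertex -2.877 -1.199 2.314
endloop
endfacet
facet normal -0.522 0.554 -0.648
outer loop
vertex 0.294 3.452 -5.181
vertex -0.277 3.849 -4.382
vertex 0.622 4.125 -4.87
endloop
endfacet
facet normal 0.904 -0.301 -0.302
outer loop
vertex 0.294 3.452 -5.181
vertex 0.622 4.125 -4.87
vertex 0.757 2.751 -3.098
endloop
endfacet
facet normal -0.522 0.554 -0.648
outer loop
vertex 0.622 4.125 -4.87
vertex -0.277 3.849 -4.382
vertex 0.423 4.637 -4.272
endloop
endfacet
facet normal 0.964 0.242 0.114
outer loop
vertex 0.622 4.125 -4.87
vertex 0.423 4.637 -4.272
vertex 0.757 2.751 -3.098
endloop
endfacet
facet normal -0.522 0.554 -0.648
outer loop
vertex 0.423 4.637 -4.272
vertex -0.277 3.849 -4.382
vertex -0.186 4.687 -3.739
endloop
endfacet
facet normal 0.594 0.498 0.632
outer loop
vertex 0.423 4.637 -4.272
vertex -0.186 4.687 -3.739
vertex 0.757 2.751 -3.098
endloop
endfacet
facet normal -0.523 0.554 -0.648
outer loop
vertex -0.186 4.687 -3.739
vertex -0.277 3.849 -4.382
vertex -0.848 4.246 -3.582
endloop
endfacet
facet normal 0.012 0.319 0.948
outer loop
vertex -0.186 4.687 -3.739
vertex -0.848 4.246 -3.582
vertex 0.757 2.751 -3.098
endloop
endfacet
facet normal -0.523 0.554 -0.648
outer loop
vertex -0.848 4.246 -3.582
vertex -0.277 3.849 -4.382
vertex -1.176 3.572 -3.893
endloop
endfacet
facet normal -0.441 -0.190 0.877
outer loop
vertex -0.848 4.246 -3.582
vertex -1.176 3.572 -3.893
vertex 0.757 2.751 -3.098
endloop
endfacet
facet normal -0.523 0.555 -0.647
outer loop
vertex -1.176 3.572 -3.893
vertex -0.277 3.849 -4.382
vertex -0.978 3.061 -4.491
endloop
endfacet
facet normal -0.501 -0.733 0.461
outer loop
vertex -1.176 3.572 -3.893
vertex -0.978 3.061 -4.491
vertex 0.757 2.751 -3.098
endloop
endfacet
facet normal -0.522 0.554 -0.648
outer loop
vertex -0.978 3.061 -4.491
vertex -0.277 3.849 -4.382
vertex -0.368 3.011 -5.025
endloop
endfacet
facet normal -0.131 -0.990 -0.057
outer loop
vertex -0.978 3.061 -4.491
vertex -0.368 3.011 -5.025
vertex 0.757 2.751 -3.098
endloop
endfacet
facet normal -0.522 0.554 -0.648
outer loop
vertex -0.368 3.011 -5.025
vertex -0.277 3.849 -4.382
vertex 0.294 3.452 -5.181
endloop
endfacet
facet normal 0.452 -0.810 -0.373
outer loop
vertex -0.368 3.011 -5.025
vertex 0.294 3.452 -5.181
vertex 0.757 2.751 -3.098
endloop
endfacet

endsolid


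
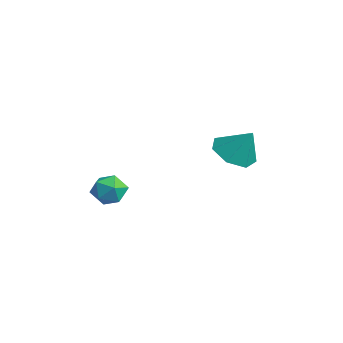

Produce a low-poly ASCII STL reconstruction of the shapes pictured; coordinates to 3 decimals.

solid 
facet normal -0.046 0.828 0.558
outer loop
vertex -2.876 -3.271 0.522
vertex -2.436 -3.655 1.128
vertex -2.036 -3.226 0.525
endloop
endfacet
facet normal -0.053 0.989 -0.136
outer loop
vertex -2.876 -3.271 0.522
vertex -2.036 -3.226 0.525
vertex -2.448 -3.347 -0.198
endloop
endfacet
facet normal -0.612 0.661 -0.434
outer loop
vertex -2.876 -3.271 0.522
vertex -2.448 -3.347 -0.198
vertex -3.103 -3.851 -0.042
endloop
endfacet
facet normal -0.952 0.297 0.077
outer loop
vertex -2.876 -3.271 0.522
vertex -3.103 -3.851 -0.042
vertex -3.096 -4.042 0.777
endloop
endfacet
facet normal -0.602 0.400 0.691
outer loop
vertex -2.876 -3.271 0.522
vertex -3.096 -4.042 0.777
vertex -2.436 -3.655 1.128
endloop
endfacet
facet normal 0.541 0.723 -0.429
outer loop
vertex -2.448 -3.347 -0.198
vertex -2.036 -3.226 0.525
vertex -1.744 -3.778 -0.037
endloop
endfacet
facet normal 0.551 0.462 0.695
outer loop
vertex -2.036 -3.226 0.525
vertex -2.436 -3.655 1.128
vertex -1.737 -3.969 0.782
endloop
endfacet
facet normal -0.349 -0.230 0.909
outer loop
vertex -2.436 -3.655 1.128
vertex -3.096 -4.042 0.777
vertex -2.392 -4.473 0.938
endloop
endfacet
facet normal -0.914 -0.397 -0.085
outer loop
vertex -3.096 -4.042 0.777
vertex -3.103 -3.851 -0.042
vertex -2.804 -4.594 0.215
endloop
endfacet
facet normal -0.365 0.192 -0.911
outer loop
vertex -3.103 -3.851 -0.042
vertex -2.448 -3.347 -0.198
vertex -2.404 -4.165 -0.388
endloop
endfacet
facet normal 0.952 -0.297 -0.077
outer loop
vertex -1.964 -4.549 0.218
vertex -1.744 -3.778 -0.037
vertex -1.737 -3.969 0.782
endloop
endfacet
facet normal 0.612 -0.661 0.434
outer loop
vertex -1.964 -4.549 0.218
vertex -1.737 -3.969 0.782
vertex -2.392 -4.473 0.938
endloop
endfacet
facet normal 0.053 -0.989 0.136
outer loop
vertex -1.964 -4.549 0.218
vertex -2.392 -4.473 0.938
vertex -2.804 -4.594 0.215
endloop
endfacet
facet normal 0.046 -0.828 -0.558
outer loop
vertex -1.964 -4.549 0.218
vertex -2.804 -4.594 0.215
vertex -2.404 -4.165 -0.388
endloop
endfacet
facet normal 0.602 -0.400 -0.691
outer loop
vertex -1.964 -4.549 0.218
vertex -2.404 -4.165 -0.388
vertex -1.744 -3.778 -0.037
endloop
endfacet
facet normal 0.914 0.397 0.085
outer loop
vertex -1.737 -3.969 0.782
vertex -1.744 -3.778 -0.037
vertex -2.036 -3.226 0.525
endloop
endfacet
facet normal 0.365 -0.192 0.911
outer loop
vertex -2.392 -4.473 0.938
vertex -1.737 -3.969 0.782
vertex -2.436 -3.655 1.128
endloop
endfacet
facet normal -0.541 -0.723 0.429
outer loop
vertex -2.804 -4.594 0.215
vertex -2.392 -4.473 0.938
vertex -3.096 -4.042 0.777
endloop
endfacet
facet normal -0.551 -0.462 -0.695
outer loop
vertex -2.404 -4.165 -0.388
vertex -2.804 -4.594 0.215
vertex -3.103 -3.851 -0.042
endloop
endfacet
facet normal 0.349 0.230 -0.909
outer loop
vertex -1.744 -3.778 -0.037
vertex -2.404 -4.165 -0.388
vertex -2.448 -3.347 -0.198
endloop
endfacet
facet normal -0.445 -0.336 -0.830
outer loop
vertex -0.725 0.438 1.787
vertex -1.494 1.158 1.908
vertex -0.579 1.25 1.38
endloop
endfacet
facet normal 0.982 -0.097 0.159
outer loop
vertex -0.725 0.438 1.787
vertex -0.579 1.25 1.38
vertex -0.826 1.662 3.152
endloop
endfacet
facet normal -0.445 -0.337 -0.830
outer loop
vertex -0.579 1.25 1.38
vertex -1.494 1.158 1.908
vertex -1.122 1.992 1.37
endloop
endfacet
facet normal 0.807 0.590 -0.025
outer loop
vertex -0.579 1.25 1.38
vertex -1.122 1.992 1.37
vertex -0.826 1.662 3.152
endloop
endfacet
facet normal -0.445 -0.337 -0.830
outer loop
vertex -1.122 1.992 1.37
vertex -1.494 1.158 1.908
vertex -1.945 2.106 1.765
endloop
endfacet
facet normal 0.204 0.968 0.145
outer loop
vertex -1.122 1.992 1.37
vertex -1.945 2.106 1.765
vertex -0.826 1.662 3.152
endloop
endfacet
facet normal -0.445 -0.337 -0.830
outer loop
vertex -1.945 2.106 1.765
vertex -1.494 1.158 1.908
vertex -2.428 1.506 2.267
endloop
endfacet
facet normal -0.373 0.753 0.542
outer loop
vertex -1.945 2.106 1.765
vertex -2.428 1.506 2.267
vertex -0.826 1.662 3.152
endloop
endfacet
facet normal -0.445 -0.337 -0.830
outer loop
vertex -2.428 1.506 2.267
vertex -1.494 1.158 1.908
vertex -2.207 0.643 2.499
endloop
endfacet
facet normal -0.489 0.108 0.866
outer loop
vertex -2.428 1.506 2.267
vertex -2.207 0.643 2.499
vertex -0.826 1.662 3.152
endloop
endfacet
facet normal -0.445 -0.336 -0.830
outer loop
vertex -2.207 0.643 2.499
vertex -1.494 1.158 1.908
vertex -1.449 0.168 2.285
endloop
endfacet
facet normal -0.056 -0.483 0.874
outer loop
vertex -2.207 0.643 2.499
vertex -1.449 0.168 2.285
vertex -0.826 1.662 3.152
endloop
endfacet
facet normal -0.445 -0.336 -0.830
outer loop
vertex -1.449 0.168 2.285
vertex -1.494 1.158 1.908
vertex -0.725 0.438 1.787
endloop
endfacet
facet normal 0.598 -0.574 0.559
outer loop
vertex -1.449 0.168 2.285
vertex -0.725 0.438 1.787
vertex -0.826 1.662 3.152
endloop
endfacet

endsolid


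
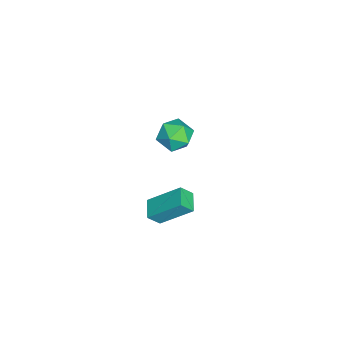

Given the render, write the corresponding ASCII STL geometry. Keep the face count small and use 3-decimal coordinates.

solid 
facet normal -0.955 -0.206 0.214
outer loop
vertex 3.384 -1.747 1.225
vertex 3.112 -1.185 0.55
vertex 3.428 -3.383 -0.153
endloop
endfacet
facet normal 0.296 -0.611 0.735
outer loop
vertex 4.488 -3.155 -0.39
vertex 3.384 -1.747 1.225
vertex 3.428 -3.383 -0.153
endloop
endfacet
facet normal -0.955 -0.206 0.213
outer loop
vertex 3.428 -3.383 -0.153
vertex 3.112 -1.185 0.55
vertex 3.156 -2.821 -0.829
endloop
endfacet
facet normal 0.020 -0.765 -0.644
outer loop
vertex 3.156 -2.821 -0.829
vertex 4.488 -3.155 -0.39
vertex 3.428 -3.383 -0.153
endloop
endfacet
facet normal -0.020 0.764 0.645
outer loop
vertex 3.384 -1.747 1.225
vertex 4.172 -0.957 0.313
vertex 3.112 -1.185 0.55
endloop
endfacet
facet normal 0.295 -0.611 0.734
outer loop
vertex 4.444 -1.519 0.989
vertex 3.384 -1.747 1.225
vertex 4.488 -3.155 -0.39
endloop
endfacet
facet normal -0.021 0.765 0.644
outer loop
vertex 4.444 -1.519 0.989
vertex 4.172 -0.957 0.313
vertex 3.384 -1.747 1.225
endloop
endfacet
facet normal -0.296 0.611 -0.734
outer loop
vertex 3.112 -1.185 0.55
vertex 4.172 -0.957 0.313
vertex 3.156 -2.821 -0.829
endloop
endfacet
facet normal 0.021 -0.764 -0.645
outer loop
vertex 4.216 -2.593 -1.065
vertex 4.488 -3.155 -0.39
vertex 3.156 -2.821 -0.829
endloop
endfacet
facet normal -0.295 0.611 -0.735
outer loop
vertex 3.156 -2.821 -0.829
vertex 4.172 -0.957 0.313
vertex 4.216 -2.593 -1.065
endloop
endfacet
facet normal 0.955 0.206 -0.214
outer loop
vertex 4.216 -2.593 -1.065
vertex 4.444 -1.519 0.989
vertex 4.488 -3.155 -0.39
endloop
endfacet
facet normal 0.955 0.205 -0.213
outer loop
vertex 4.172 -0.957 0.313
vertex 4.444 -1.519 0.989
vertex 4.216 -2.593 -1.065
endloop
endfacet
facet normal -0.546 0.558 0.625
outer loop
vertex -3.447 -2.351 -1.429
vertex -3.855 -3.249 -0.983
vertex -2.949 -2.81 -0.584
endloop
endfacet
facet normal 0.060 0.892 0.449
outer loop
vertex -3.447 -2.351 -1.429
vertex -2.949 -2.81 -0.584
vertex -2.367 -2.431 -1.415
endloop
endfacet
facet normal 0.075 0.963 -0.260
outer loop
vertex -3.447 -2.351 -1.429
vertex -2.367 -2.431 -1.415
vertex -2.913 -2.635 -2.327
endloop
endfacet
facet normal -0.522 0.673 -0.523
outer loop
vertex -3.447 -2.351 -1.429
vertex -2.913 -2.635 -2.327
vertex -3.833 -3.141 -2.06
endloop
endfacet
facet normal -0.906 0.423 0.024
outer loop
vertex -3.447 -2.351 -1.429
vertex -3.833 -3.141 -2.06
vertex -3.855 -3.249 -0.983
endloop
endfacet
facet normal 0.606 0.473 0.640
outer loop
vertex -2.367 -2.431 -1.415
vertex -2.949 -2.81 -0.584
vertex -2.107 -3.379 -0.96
endloop
endfacet
facet normal -0.375 -0.067 0.925
outer loop
vertex -2.949 -2.81 -0.584
vertex -3.855 -3.249 -0.983
vertex -3.027 -3.885 -0.693
endloop
endfacet
facet normal -0.957 -0.286 -0.048
outer loop
vertex -3.855 -3.249 -0.983
vertex -3.833 -3.141 -2.06
vertex -3.573 -4.089 -1.605
endloop
endfacet
facet normal -0.337 0.119 -0.934
outer loop
vertex -3.833 -3.141 -2.06
vertex -2.913 -2.635 -2.327
vertex -2.991 -3.71 -2.436
endloop
endfacet
facet normal 0.629 0.588 -0.508
outer loop
vertex -2.913 -2.635 -2.327
vertex -2.367 -2.431 -1.415
vertex -2.085 -3.271 -2.037
endloop
endfacet
facet normal 0.522 -0.673 0.523
outer loop
vertex -2.493 -4.169 -1.591
vertex -2.107 -3.379 -0.96
vertex -3.027 -3.885 -0.693
endloop
endfacet
facet normal -0.075 -0.963 0.260
outer loop
vertex -2.493 -4.169 -1.591
vertex -3.027 -3.885 -0.693
vertex -3.573 -4.089 -1.605
endloop
endfacet
facet normal -0.060 -0.892 -0.449
outer loop
vertex -2.493 -4.169 -1.591
vertex -3.573 -4.089 -1.605
vertex -2.991 -3.71 -2.436
endloop
endfacet
facet normal 0.546 -0.558 -0.625
outer loop
vertex -2.493 -4.169 -1.591
vertex -2.991 -3.71 -2.436
vertex -2.085 -3.271 -2.037
endloop
endfacet
facet normal 0.906 -0.423 -0.024
outer loop
vertex -2.493 -4.169 -1.591
vertex -2.085 -3.271 -2.037
vertex -2.107 -3.379 -0.96
endloop
endfacet
facet normal 0.337 -0.119 0.934
outer loop
vertex -3.027 -3.885 -0.693
vertex -2.107 -3.379 -0.96
vertex -2.949 -2.81 -0.584
endloop
endfacet
facet normal -0.629 -0.588 0.508
outer loop
vertex -3.573 -4.089 -1.605
vertex -3.027 -3.885 -0.693
vertex -3.855 -3.249 -0.983
endloop
endfacet
facet normal -0.606 -0.473 -0.640
outer loop
vertex -2.991 -3.71 -2.436
vertex -3.573 -4.089 -1.605
vertex -3.833 -3.141 -2.06
endloop
endfacet
facet normal 0.375 0.067 -0.925
outer loop
vertex -2.085 -3.271 -2.037
vertex -2.991 -3.71 -2.436
vertex -2.913 -2.635 -2.327
endloop
endfacet
facet normal 0.957 0.286 0.048
outer loop
vertex -2.107 -3.379 -0.96
vertex -2.085 -3.271 -2.037
vertex -2.367 -2.431 -1.415
endloop
endfacet

endsolid


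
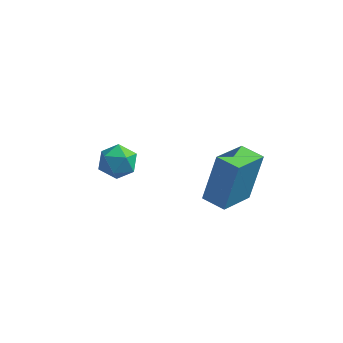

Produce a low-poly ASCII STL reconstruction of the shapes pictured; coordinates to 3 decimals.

solid 
facet normal -0.631 0.143 0.762
outer loop
vertex -1.603 -1.063 -0.263
vertex -1.26 -1.715 0.143
vertex -0.951 -0.941 0.254
endloop
endfacet
facet normal -0.486 0.758 0.434
outer loop
vertex -1.603 -1.063 -0.263
vertex -0.951 -0.941 0.254
vertex -0.983 -0.539 -0.484
endloop
endfacet
facet normal -0.675 0.693 -0.251
outer loop
vertex -1.603 -1.063 -0.263
vertex -0.983 -0.539 -0.484
vertex -1.312 -1.065 -1.052
endloop
endfacet
facet normal -0.938 0.036 -0.346
outer loop
vertex -1.603 -1.063 -0.263
vertex -1.312 -1.065 -1.052
vertex -1.483 -1.792 -0.665
endloop
endfacet
facet normal -0.910 -0.304 0.280
outer loop
vertex -1.603 -1.063 -0.263
vertex -1.483 -1.792 -0.665
vertex -1.26 -1.715 0.143
endloop
endfacet
facet normal 0.220 0.861 0.459
outer loop
vertex -0.983 -0.539 -0.484
vertex -0.951 -0.941 0.254
vertex -0.257 -0.868 -0.215
endloop
endfacet
facet normal -0.015 -0.136 0.991
outer loop
vertex -0.951 -0.941 0.254
vertex -1.26 -1.715 0.143
vertex -0.428 -1.595 0.172
endloop
endfacet
facet normal -0.467 -0.859 0.211
outer loop
vertex -1.26 -1.715 0.143
vertex -1.483 -1.792 -0.665
vertex -0.757 -2.121 -0.396
endloop
endfacet
facet normal -0.510 -0.307 -0.803
outer loop
vertex -1.483 -1.792 -0.665
vertex -1.312 -1.065 -1.052
vertex -0.789 -1.719 -1.134
endloop
endfacet
facet normal -0.086 0.755 -0.650
outer loop
vertex -1.312 -1.065 -1.052
vertex -0.983 -0.539 -0.484
vertex -0.48 -0.945 -1.023
endloop
endfacet
facet normal 0.938 -0.036 0.346
outer loop
vertex -0.137 -1.597 -0.617
vertex -0.257 -0.868 -0.215
vertex -0.428 -1.595 0.172
endloop
endfacet
facet normal 0.675 -0.693 0.251
outer loop
vertex -0.137 -1.597 -0.617
vertex -0.428 -1.595 0.172
vertex -0.757 -2.121 -0.396
endloop
endfacet
facet normal 0.486 -0.758 -0.434
outer loop
vertex -0.137 -1.597 -0.617
vertex -0.757 -2.121 -0.396
vertex -0.789 -1.719 -1.134
endloop
endfacet
facet normal 0.631 -0.143 -0.762
outer loop
vertex -0.137 -1.597 -0.617
vertex -0.789 -1.719 -1.134
vertex -0.48 -0.945 -1.023
endloop
endfacet
facet normal 0.910 0.304 -0.280
outer loop
vertex -0.137 -1.597 -0.617
vertex -0.48 -0.945 -1.023
vertex -0.257 -0.868 -0.215
endloop
endfacet
facet normal 0.510 0.307 0.803
outer loop
vertex -0.428 -1.595 0.172
vertex -0.257 -0.868 -0.215
vertex -0.951 -0.941 0.254
endloop
endfacet
facet normal 0.086 -0.755 0.650
outer loop
vertex -0.757 -2.121 -0.396
vertex -0.428 -1.595 0.172
vertex -1.26 -1.715 0.143
endloop
endfacet
facet normal -0.220 -0.861 -0.459
outer loop
vertex -0.789 -1.719 -1.134
vertex -0.757 -2.121 -0.396
vertex -1.483 -1.792 -0.665
endloop
endfacet
facet normal 0.015 0.136 -0.991
outer loop
vertex -0.48 -0.945 -1.023
vertex -0.789 -1.719 -1.134
vertex -1.312 -1.065 -1.052
endloop
endfacet
facet normal 0.467 0.859 -0.211
outer loop
vertex -0.257 -0.868 -0.215
vertex -0.48 -0.945 -1.023
vertex -0.983 -0.539 -0.484
endloop
endfacet
facet normal -0.930 0.364 0.042
outer loop
vertex 3.148 -1.829 1.487
vertex 3.706 -0.338 0.919
vertex 2.805 -2.471 -0.536
endloop
endfacet
facet normal -0.330 -0.882 0.336
outer loop
vertex 3.754 -2.842 -0.579
vertex 3.148 -1.829 1.487
vertex 2.805 -2.471 -0.536
endloop
endfacet
facet normal -0.930 0.364 0.042
outer loop
vertex 2.805 -2.471 -0.536
vertex 3.706 -0.338 0.919
vertex 3.363 -0.98 -1.104
endloop
endfacet
facet normal -0.159 -0.299 -0.941
outer loop
vertex 3.363 -0.98 -1.104
vertex 3.754 -2.842 -0.579
vertex 2.805 -2.471 -0.536
endloop
endfacet
facet normal 0.159 0.299 0.941
outer loop
vertex 3.148 -1.829 1.487
vertex 4.655 -0.709 0.876
vertex 3.706 -0.338 0.919
endloop
endfacet
facet normal -0.330 -0.882 0.336
outer loop
vertex 4.097 -2.2 1.444
vertex 3.148 -1.829 1.487
vertex 3.754 -2.842 -0.579
endloop
endfacet
facet normal 0.159 0.299 0.941
outer loop
vertex 4.097 -2.2 1.444
vertex 4.655 -0.709 0.876
vertex 3.148 -1.829 1.487
endloop
endfacet
facet normal 0.330 0.882 -0.336
outer loop
vertex 3.706 -0.338 0.919
vertex 4.655 -0.709 0.876
vertex 3.363 -0.98 -1.104
endloop
endfacet
facet normal -0.159 -0.299 -0.941
outer loop
vertex 4.312 -1.351 -1.147
vertex 3.754 -2.842 -0.579
vertex 3.363 -0.98 -1.104
endloop
endfacet
facet normal 0.330 0.882 -0.336
outer loop
vertex 3.363 -0.98 -1.104
vertex 4.655 -0.709 0.876
vertex 4.312 -1.351 -1.147
endloop
endfacet
facet normal 0.930 -0.364 -0.042
outer loop
vertex 4.312 -1.351 -1.147
vertex 4.097 -2.2 1.444
vertex 3.754 -2.842 -0.579
endloop
endfacet
facet normal 0.930 -0.364 -0.042
outer loop
vertex 4.655 -0.709 0.876
vertex 4.097 -2.2 1.444
vertex 4.312 -1.351 -1.147
endloop
endfacet

endsolid


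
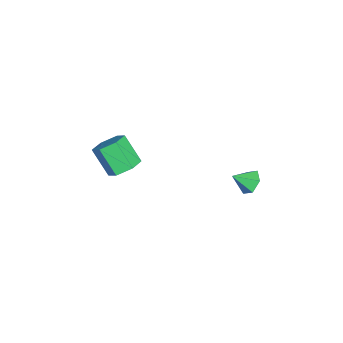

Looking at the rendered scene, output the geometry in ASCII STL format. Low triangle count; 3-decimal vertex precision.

solid 
facet normal 0.391 0.515 -0.763
outer loop
vertex 4.577 -2.535 -1.478
vertex 4.054 -2.99 -2.053
vertex 3.759 -2.223 -1.687
endloop
endfacet
facet normal 0.145 0.785 0.603
outer loop
vertex 4.577 -2.535 -1.478
vertex 3.759 -2.223 -1.687
vertex 3.908 -3.414 -0.173
endloop
endfacet
facet normal 0.145 0.785 0.603
outer loop
vertex 3.908 -3.414 -0.173
vertex 3.759 -2.223 -1.687
vertex 3.09 -3.102 -0.382
endloop
endfacet
facet normal -0.391 -0.514 0.764
outer loop
vertex 3.908 -3.414 -0.173
vertex 3.09 -3.102 -0.382
vertex 3.386 -3.87 -0.747
endloop
endfacet
facet normal 0.390 0.514 -0.763
outer loop
vertex 3.759 -2.223 -1.687
vertex 4.054 -2.99 -2.053
vertex 3.236 -2.678 -2.261
endloop
endfacet
facet normal -0.714 0.693 0.101
outer loop
vertex 3.759 -2.223 -1.687
vertex 3.236 -2.678 -2.261
vertex 3.09 -3.102 -0.382
endloop
endfacet
facet normal -0.715 0.692 0.101
outer loop
vertex 3.09 -3.102 -0.382
vertex 3.236 -2.678 -2.261
vertex 2.568 -3.558 -0.956
endloop
endfacet
facet normal -0.391 -0.514 0.764
outer loop
vertex 3.09 -3.102 -0.382
vertex 2.568 -3.558 -0.956
vertex 3.386 -3.87 -0.747
endloop
endfacet
facet normal 0.390 0.514 -0.764
outer loop
vertex 3.236 -2.678 -2.261
vertex 4.054 -2.99 -2.053
vertex 3.532 -3.446 -2.627
endloop
endfacet
facet normal -0.860 -0.092 -0.502
outer loop
vertex 3.236 -2.678 -2.261
vertex 3.532 -3.446 -2.627
vertex 2.568 -3.558 -0.956
endloop
endfacet
facet normal -0.860 -0.091 -0.502
outer loop
vertex 2.568 -3.558 -0.956
vertex 3.532 -3.446 -2.627
vertex 2.863 -4.325 -1.322
endloop
endfacet
facet normal -0.391 -0.515 0.763
outer loop
vertex 2.568 -3.558 -0.956
vertex 2.863 -4.325 -1.322
vertex 3.386 -3.87 -0.747
endloop
endfacet
facet normal 0.391 0.514 -0.764
outer loop
vertex 3.532 -3.446 -2.627
vertex 4.054 -2.99 -2.053
vertex 4.35 -3.758 -2.418
endloop
endfacet
facet normal -0.145 -0.785 -0.603
outer loop
vertex 3.532 -3.446 -2.627
vertex 4.35 -3.758 -2.418
vertex 2.863 -4.325 -1.322
endloop
endfacet
facet normal -0.145 -0.785 -0.603
outer loop
vertex 2.863 -4.325 -1.322
vertex 4.35 -3.758 -2.418
vertex 3.681 -4.637 -1.113
endloop
endfacet
facet normal -0.391 -0.515 0.763
outer loop
vertex 2.863 -4.325 -1.322
vertex 3.681 -4.637 -1.113
vertex 3.386 -3.87 -0.747
endloop
endfacet
facet normal 0.391 0.514 -0.764
outer loop
vertex 4.35 -3.758 -2.418
vertex 4.054 -2.99 -2.053
vertex 4.872 -3.302 -1.844
endloop
endfacet
facet normal 0.715 -0.692 -0.100
outer loop
vertex 4.35 -3.758 -2.418
vertex 4.872 -3.302 -1.844
vertex 3.681 -4.637 -1.113
endloop
endfacet
facet normal 0.714 -0.693 -0.102
outer loop
vertex 3.681 -4.637 -1.113
vertex 4.872 -3.302 -1.844
vertex 4.204 -4.182 -0.539
endloop
endfacet
facet normal -0.390 -0.514 0.763
outer loop
vertex 3.681 -4.637 -1.113
vertex 4.204 -4.182 -0.539
vertex 3.386 -3.87 -0.747
endloop
endfacet
facet normal 0.391 0.515 -0.763
outer loop
vertex 4.872 -3.302 -1.844
vertex 4.054 -2.99 -2.053
vertex 4.577 -2.535 -1.478
endloop
endfacet
facet normal 0.860 0.091 0.502
outer loop
vertex 4.872 -3.302 -1.844
vertex 4.577 -2.535 -1.478
vertex 4.204 -4.182 -0.539
endloop
endfacet
facet normal 0.860 0.092 0.503
outer loop
vertex 4.204 -4.182 -0.539
vertex 4.577 -2.535 -1.478
vertex 3.908 -3.414 -0.173
endloop
endfacet
facet normal -0.390 -0.514 0.764
outer loop
vertex 4.204 -4.182 -0.539
vertex 3.908 -3.414 -0.173
vertex 3.386 -3.87 -0.747
endloop
endfacet
facet normal -0.229 0.774 -0.591
outer loop
vertex 3.254 2.726 -4.332
vertex 2.848 3.035 -3.77
vertex 3.586 3.2 -3.84
endloop
endfacet
facet normal 0.869 -0.479 -0.125
outer loop
vertex 3.254 2.726 -4.332
vertex 3.586 3.2 -3.84
vertex 3.112 2.145 -3.09
endloop
endfacet
facet normal -0.229 0.774 -0.590
outer loop
vertex 3.586 3.2 -3.84
vertex 2.848 3.035 -3.77
vertex 3.18 3.509 -3.277
endloop
endfacet
facet normal 0.820 0.037 0.571
outer loop
vertex 3.586 3.2 -3.84
vertex 3.18 3.509 -3.277
vertex 3.112 2.145 -3.09
endloop
endfacet
facet normal -0.229 0.774 -0.590
outer loop
vertex 3.18 3.509 -3.277
vertex 2.848 3.035 -3.77
vertex 2.441 3.344 -3.207
endloop
endfacet
facet normal 0.064 0.132 0.989
outer loop
vertex 3.18 3.509 -3.277
vertex 2.441 3.344 -3.207
vertex 3.112 2.145 -3.09
endloop
endfacet
facet normal -0.230 0.773 -0.591
outer loop
vertex 2.441 3.344 -3.207
vertex 2.848 3.035 -3.77
vertex 2.109 2.869 -3.699
endloop
endfacet
facet normal -0.641 -0.289 0.711
outer loop
vertex 2.441 3.344 -3.207
vertex 2.109 2.869 -3.699
vertex 3.112 2.145 -3.09
endloop
endfacet
facet normal -0.230 0.773 -0.591
outer loop
vertex 2.109 2.869 -3.699
vertex 2.848 3.035 -3.77
vertex 2.516 2.56 -4.262
endloop
endfacet
facet normal -0.591 -0.806 0.015
outer loop
vertex 2.109 2.869 -3.699
vertex 2.516 2.56 -4.262
vertex 3.112 2.145 -3.09
endloop
endfacet
facet normal -0.230 0.773 -0.591
outer loop
vertex 2.516 2.56 -4.262
vertex 2.848 3.035 -3.77
vertex 3.254 2.726 -4.332
endloop
endfacet
facet normal 0.164 -0.901 -0.402
outer loop
vertex 2.516 2.56 -4.262
vertex 3.254 2.726 -4.332
vertex 3.112 2.145 -3.09
endloop
endfacet

endsolid


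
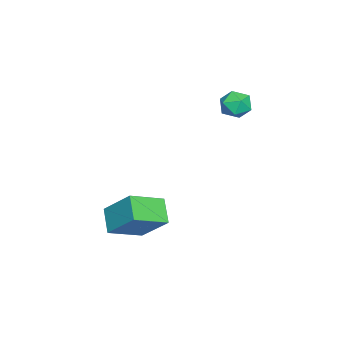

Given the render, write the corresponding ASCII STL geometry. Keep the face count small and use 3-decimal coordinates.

solid 
facet normal 0.003 0.366 0.930
outer loop
vertex -0.72 2.499 3.731
vertex -0.493 1.796 4.007
vertex 0.047 2.33 3.795
endloop
endfacet
facet normal 0.155 0.876 0.456
outer loop
vertex -0.72 2.499 3.731
vertex 0.047 2.33 3.795
vertex -0.221 2.709 3.158
endloop
endfacet
facet normal -0.391 0.920 -0.004
outer loop
vertex -0.72 2.499 3.731
vertex -0.221 2.709 3.158
vertex -0.927 2.408 2.975
endloop
endfacet
facet normal -0.879 0.437 0.188
outer loop
vertex -0.72 2.499 3.731
vertex -0.927 2.408 2.975
vertex -1.095 1.844 3.5
endloop
endfacet
facet normal -0.637 0.095 0.765
outer loop
vertex -0.72 2.499 3.731
vertex -1.095 1.844 3.5
vertex -0.493 1.796 4.007
endloop
endfacet
facet normal 0.733 0.674 0.092
outer loop
vertex -0.221 2.709 3.158
vertex 0.047 2.33 3.795
vertex 0.315 2.136 3.08
endloop
endfacet
facet normal 0.487 -0.151 0.860
outer loop
vertex 0.047 2.33 3.795
vertex -0.493 1.796 4.007
vertex 0.147 1.572 3.605
endloop
endfacet
facet normal -0.546 -0.592 0.593
outer loop
vertex -0.493 1.796 4.007
vertex -1.095 1.844 3.5
vertex -0.559 1.271 3.422
endloop
endfacet
facet normal -0.939 -0.038 -0.342
outer loop
vertex -1.095 1.844 3.5
vertex -0.927 2.408 2.975
vertex -0.827 1.65 2.785
endloop
endfacet
facet normal -0.149 0.744 -0.651
outer loop
vertex -0.927 2.408 2.975
vertex -0.221 2.709 3.158
vertex -0.287 2.184 2.573
endloop
endfacet
facet normal 0.879 -0.437 -0.188
outer loop
vertex -0.06 1.481 2.849
vertex 0.315 2.136 3.08
vertex 0.147 1.572 3.605
endloop
endfacet
facet normal 0.391 -0.920 0.004
outer loop
vertex -0.06 1.481 2.849
vertex 0.147 1.572 3.605
vertex -0.559 1.271 3.422
endloop
endfacet
facet normal -0.155 -0.876 -0.456
outer loop
vertex -0.06 1.481 2.849
vertex -0.559 1.271 3.422
vertex -0.827 1.65 2.785
endloop
endfacet
facet normal -0.003 -0.366 -0.930
outer loop
vertex -0.06 1.481 2.849
vertex -0.827 1.65 2.785
vertex -0.287 2.184 2.573
endloop
endfacet
facet normal 0.637 -0.095 -0.765
outer loop
vertex -0.06 1.481 2.849
vertex -0.287 2.184 2.573
vertex 0.315 2.136 3.08
endloop
endfacet
facet normal 0.939 0.038 0.342
outer loop
vertex 0.147 1.572 3.605
vertex 0.315 2.136 3.08
vertex 0.047 2.33 3.795
endloop
endfacet
facet normal 0.149 -0.744 0.651
outer loop
vertex -0.559 1.271 3.422
vertex 0.147 1.572 3.605
vertex -0.493 1.796 4.007
endloop
endfacet
facet normal -0.733 -0.674 -0.092
outer loop
vertex -0.827 1.65 2.785
vertex -0.559 1.271 3.422
vertex -1.095 1.844 3.5
endloop
endfacet
facet normal -0.487 0.151 -0.860
outer loop
vertex -0.287 2.184 2.573
vertex -0.827 1.65 2.785
vertex -0.927 2.408 2.975
endloop
endfacet
facet normal 0.546 0.592 -0.593
outer loop
vertex 0.315 2.136 3.08
vertex -0.287 2.184 2.573
vertex -0.221 2.709 3.158
endloop
endfacet
facet normal -0.646 0.652 -0.396
outer loop
vertex 2.524 -1.429 -2.177
vertex 3.0 -0.142 -0.834
vertex 3.462 -0.969 -2.951
endloop
endfacet
facet normal -0.248 -0.670 -0.699
outer loop
vertex 4.58 -2.098 -2.266
vertex 2.524 -1.429 -2.177
vertex 3.462 -0.969 -2.951
endloop
endfacet
facet normal -0.646 0.652 -0.396
outer loop
vertex 3.462 -0.969 -2.951
vertex 3.0 -0.142 -0.834
vertex 3.938 0.318 -1.608
endloop
endfacet
facet normal 0.722 0.354 -0.595
outer loop
vertex 3.938 0.318 -1.608
vertex 4.58 -2.098 -2.266
vertex 3.462 -0.969 -2.951
endloop
endfacet
facet normal -0.722 -0.354 0.595
outer loop
vertex 2.524 -1.429 -2.177
vertex 4.118 -1.271 -0.149
vertex 3.0 -0.142 -0.834
endloop
endfacet
facet normal -0.248 -0.670 -0.699
outer loop
vertex 3.642 -2.558 -1.492
vertex 2.524 -1.429 -2.177
vertex 4.58 -2.098 -2.266
endloop
endfacet
facet normal -0.722 -0.354 0.595
outer loop
vertex 3.642 -2.558 -1.492
vertex 4.118 -1.271 -0.149
vertex 2.524 -1.429 -2.177
endloop
endfacet
facet normal 0.248 0.670 0.699
outer loop
vertex 3.0 -0.142 -0.834
vertex 4.118 -1.271 -0.149
vertex 3.938 0.318 -1.608
endloop
endfacet
facet normal 0.722 0.354 -0.595
outer loop
vertex 5.056 -0.811 -0.923
vertex 4.58 -2.098 -2.266
vertex 3.938 0.318 -1.608
endloop
endfacet
facet normal 0.248 0.670 0.699
outer loop
vertex 3.938 0.318 -1.608
vertex 4.118 -1.271 -0.149
vertex 5.056 -0.811 -0.923
endloop
endfacet
facet normal 0.646 -0.652 0.396
outer loop
vertex 5.056 -0.811 -0.923
vertex 3.642 -2.558 -1.492
vertex 4.58 -2.098 -2.266
endloop
endfacet
facet normal 0.646 -0.652 0.396
outer loop
vertex 4.118 -1.271 -0.149
vertex 3.642 -2.558 -1.492
vertex 5.056 -0.811 -0.923
endloop
endfacet

endsolid


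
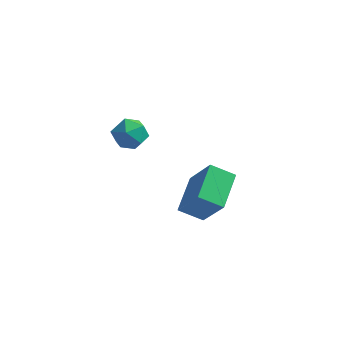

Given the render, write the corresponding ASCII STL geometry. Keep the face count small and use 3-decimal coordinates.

solid 
facet normal -0.509 0.273 -0.816
outer loop
vertex 1.038 0.578 -3.523
vertex 2.036 0.814 -4.066
vertex 1.106 -1.077 -4.119
endloop
endfacet
facet normal -0.860 -0.204 0.468
outer loop
vertex 2.144 -1.634 -2.454
vertex 1.038 0.578 -3.523
vertex 1.106 -1.077 -4.119
endloop
endfacet
facet normal -0.509 0.273 -0.816
outer loop
vertex 1.106 -1.077 -4.119
vertex 2.036 0.814 -4.066
vertex 2.104 -0.84 -4.662
endloop
endfacet
facet normal 0.039 -0.940 -0.339
outer loop
vertex 2.104 -0.84 -4.662
vertex 2.144 -1.634 -2.454
vertex 1.106 -1.077 -4.119
endloop
endfacet
facet normal -0.038 0.940 0.338
outer loop
vertex 1.038 0.578 -3.523
vertex 3.074 0.257 -2.401
vertex 2.036 0.814 -4.066
endloop
endfacet
facet normal -0.860 -0.204 0.468
outer loop
vertex 2.076 0.02 -1.858
vertex 1.038 0.578 -3.523
vertex 2.144 -1.634 -2.454
endloop
endfacet
facet normal -0.039 0.940 0.339
outer loop
vertex 2.076 0.02 -1.858
vertex 3.074 0.257 -2.401
vertex 1.038 0.578 -3.523
endloop
endfacet
facet normal 0.860 0.204 -0.468
outer loop
vertex 2.036 0.814 -4.066
vertex 3.074 0.257 -2.401
vertex 2.104 -0.84 -4.662
endloop
endfacet
facet normal 0.038 -0.940 -0.339
outer loop
vertex 3.142 -1.398 -2.997
vertex 2.144 -1.634 -2.454
vertex 2.104 -0.84 -4.662
endloop
endfacet
facet normal 0.860 0.204 -0.468
outer loop
vertex 2.104 -0.84 -4.662
vertex 3.074 0.257 -2.401
vertex 3.142 -1.398 -2.997
endloop
endfacet
facet normal 0.509 -0.273 0.816
outer loop
vertex 3.142 -1.398 -2.997
vertex 2.076 0.02 -1.858
vertex 2.144 -1.634 -2.454
endloop
endfacet
facet normal 0.509 -0.273 0.816
outer loop
vertex 3.074 0.257 -2.401
vertex 2.076 0.02 -1.858
vertex 3.142 -1.398 -2.997
endloop
endfacet
facet normal -0.429 0.725 0.539
outer loop
vertex -0.306 -1.518 1.426
vertex -1.038 -1.796 1.218
vertex -0.673 -2.075 1.884
endloop
endfacet
facet normal 0.201 0.540 0.817
outer loop
vertex -0.306 -1.518 1.426
vertex -0.673 -2.075 1.884
vertex 0.119 -2.136 1.73
endloop
endfacet
facet normal 0.701 0.638 0.317
outer loop
vertex -0.306 -1.518 1.426
vertex 0.119 -2.136 1.73
vertex 0.244 -1.894 0.967
endloop
endfacet
facet normal 0.380 0.885 -0.270
outer loop
vertex -0.306 -1.518 1.426
vertex 0.244 -1.894 0.967
vertex -0.471 -1.684 0.65
endloop
endfacet
facet normal -0.319 0.939 -0.133
outer loop
vertex -0.306 -1.518 1.426
vertex -0.471 -1.684 0.65
vertex -1.038 -1.796 1.218
endloop
endfacet
facet normal 0.177 -0.155 0.972
outer loop
vertex 0.119 -2.136 1.73
vertex -0.673 -2.075 1.884
vertex -0.349 -2.796 1.71
endloop
endfacet
facet normal -0.841 0.143 0.521
outer loop
vertex -0.673 -2.075 1.884
vertex -1.038 -1.796 1.218
vertex -1.064 -2.586 1.393
endloop
endfacet
facet normal -0.664 0.488 -0.567
outer loop
vertex -1.038 -1.796 1.218
vertex -0.471 -1.684 0.65
vertex -0.939 -2.344 0.63
endloop
endfacet
facet normal 0.467 0.400 -0.788
outer loop
vertex -0.471 -1.684 0.65
vertex 0.244 -1.894 0.967
vertex -0.147 -2.405 0.476
endloop
endfacet
facet normal 0.987 0.004 0.163
outer loop
vertex 0.244 -1.894 0.967
vertex 0.119 -2.136 1.73
vertex 0.218 -2.684 1.142
endloop
endfacet
facet normal -0.380 -0.885 0.270
outer loop
vertex -0.514 -2.962 0.934
vertex -0.349 -2.796 1.71
vertex -1.064 -2.586 1.393
endloop
endfacet
facet normal -0.701 -0.638 -0.317
outer loop
vertex -0.514 -2.962 0.934
vertex -1.064 -2.586 1.393
vertex -0.939 -2.344 0.63
endloop
endfacet
facet normal -0.201 -0.540 -0.817
outer loop
vertex -0.514 -2.962 0.934
vertex -0.939 -2.344 0.63
vertex -0.147 -2.405 0.476
endloop
endfacet
facet normal 0.429 -0.725 -0.539
outer loop
vertex -0.514 -2.962 0.934
vertex -0.147 -2.405 0.476
vertex 0.218 -2.684 1.142
endloop
endfacet
facet normal 0.319 -0.939 0.133
outer loop
vertex -0.514 -2.962 0.934
vertex 0.218 -2.684 1.142
vertex -0.349 -2.796 1.71
endloop
endfacet
facet normal -0.467 -0.400 0.788
outer loop
vertex -1.064 -2.586 1.393
vertex -0.349 -2.796 1.71
vertex -0.673 -2.075 1.884
endloop
endfacet
facet normal -0.987 -0.004 -0.163
outer loop
vertex -0.939 -2.344 0.63
vertex -1.064 -2.586 1.393
vertex -1.038 -1.796 1.218
endloop
endfacet
facet normal -0.177 0.155 -0.972
outer loop
vertex -0.147 -2.405 0.476
vertex -0.939 -2.344 0.63
vertex -0.471 -1.684 0.65
endloop
endfacet
facet normal 0.841 -0.143 -0.521
outer loop
vertex 0.218 -2.684 1.142
vertex -0.147 -2.405 0.476
vertex 0.244 -1.894 0.967
endloop
endfacet
facet normal 0.664 -0.488 0.567
outer loop
vertex -0.349 -2.796 1.71
vertex 0.218 -2.684 1.142
vertex 0.119 -2.136 1.73
endloop
endfacet

endsolid


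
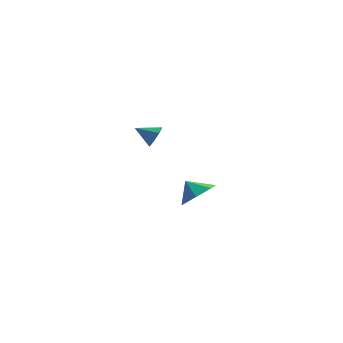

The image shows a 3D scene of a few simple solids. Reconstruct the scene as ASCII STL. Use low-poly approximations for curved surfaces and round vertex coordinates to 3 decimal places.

solid 
facet normal 0.465 -0.572 -0.676
outer loop
vertex 2.573 -2.56 -0.285
vertex 1.695 -2.759 -0.721
vertex 2.332 -2.013 -0.914
endloop
endfacet
facet normal 0.318 0.772 0.550
outer loop
vertex 2.573 -2.56 -0.285
vertex 2.332 -2.013 -0.914
vertex 1.225 -2.181 -0.039
endloop
endfacet
facet normal 0.466 -0.572 -0.675
outer loop
vertex 2.332 -2.013 -0.914
vertex 1.695 -2.759 -0.721
vertex 1.612 -2.028 -1.398
endloop
endfacet
facet normal -0.080 0.993 0.089
outer loop
vertex 2.332 -2.013 -0.914
vertex 1.612 -2.028 -1.398
vertex 1.225 -2.181 -0.039
endloop
endfacet
facet normal 0.465 -0.573 -0.675
outer loop
vertex 1.612 -2.028 -1.398
vertex 1.695 -2.759 -0.721
vertex 0.954 -2.593 -1.372
endloop
endfacet
facet normal -0.650 0.753 -0.100
outer loop
vertex 1.612 -2.028 -1.398
vertex 0.954 -2.593 -1.372
vertex 1.225 -2.181 -0.039
endloop
endfacet
facet normal 0.465 -0.572 -0.675
outer loop
vertex 0.954 -2.593 -1.372
vertex 1.695 -2.759 -0.721
vertex 0.854 -3.283 -0.856
endloop
endfacet
facet normal -0.965 0.233 0.124
outer loop
vertex 0.954 -2.593 -1.372
vertex 0.854 -3.283 -0.856
vertex 1.225 -2.181 -0.039
endloop
endfacet
facet normal 0.465 -0.572 -0.676
outer loop
vertex 0.854 -3.283 -0.856
vertex 1.695 -2.759 -0.721
vertex 1.388 -3.579 -0.238
endloop
endfacet
facet normal -0.785 -0.176 0.594
outer loop
vertex 0.854 -3.283 -0.856
vertex 1.388 -3.579 -0.238
vertex 1.225 -2.181 -0.039
endloop
endfacet
facet normal 0.466 -0.572 -0.675
outer loop
vertex 1.388 -3.579 -0.238
vertex 1.695 -2.759 -0.721
vertex 2.152 -3.257 0.016
endloop
endfacet
facet normal -0.248 -0.165 0.955
outer loop
vertex 1.388 -3.579 -0.238
vertex 2.152 -3.257 0.016
vertex 1.225 -2.181 -0.039
endloop
endfacet
facet normal 0.465 -0.573 -0.675
outer loop
vertex 2.152 -3.257 0.016
vertex 1.695 -2.759 -0.721
vertex 2.573 -2.56 -0.285
endloop
endfacet
facet normal 0.243 0.257 0.935
outer loop
vertex 2.152 -3.257 0.016
vertex 2.573 -2.56 -0.285
vertex 1.225 -2.181 -0.039
endloop
endfacet
facet normal 0.821 -0.364 -0.439
outer loop
vertex 1.481 3.816 0.076
vertex 1.136 3.739 -0.505
vertex 1.49 4.278 -0.29
endloop
endfacet
facet normal 0.121 0.615 0.779
outer loop
vertex 1.481 3.816 0.076
vertex 1.49 4.278 -0.29
vertex 0.184 4.161 0.005
endloop
endfacet
facet normal 0.821 -0.365 -0.439
outer loop
vertex 1.49 4.278 -0.29
vertex 1.136 3.739 -0.505
vertex 1.233 4.334 -0.818
endloop
endfacet
facet normal -0.058 0.989 0.133
outer loop
vertex 1.49 4.278 -0.29
vertex 1.233 4.334 -0.818
vertex 0.184 4.161 0.005
endloop
endfacet
facet normal 0.820 -0.365 -0.440
outer loop
vertex 1.233 4.334 -0.818
vertex 1.136 3.739 -0.505
vertex 0.902 3.942 -1.11
endloop
endfacet
facet normal -0.482 0.747 -0.457
outer loop
vertex 1.233 4.334 -0.818
vertex 0.902 3.942 -1.11
vertex 0.184 4.161 0.005
endloop
endfacet
facet normal 0.821 -0.364 -0.440
outer loop
vertex 0.902 3.942 -1.11
vertex 1.136 3.739 -0.505
vertex 0.748 3.397 -0.946
endloop
endfacet
facet normal -0.832 0.070 -0.550
outer loop
vertex 0.902 3.942 -1.11
vertex 0.748 3.397 -0.946
vertex 0.184 4.161 0.005
endloop
endfacet
facet normal 0.821 -0.364 -0.440
outer loop
vertex 0.748 3.397 -0.946
vertex 1.136 3.739 -0.505
vertex 0.886 3.109 -0.45
endloop
endfacet
facet normal -0.844 -0.531 -0.074
outer loop
vertex 0.748 3.397 -0.946
vertex 0.886 3.109 -0.45
vertex 0.184 4.161 0.005
endloop
endfacet
facet normal 0.820 -0.364 -0.441
outer loop
vertex 0.886 3.109 -0.45
vertex 1.136 3.739 -0.505
vertex 1.213 3.295 0.005
endloop
endfacet
facet normal -0.509 -0.605 0.613
outer loop
vertex 0.886 3.109 -0.45
vertex 1.213 3.295 0.005
vertex 0.184 4.161 0.005
endloop
endfacet
facet normal 0.822 -0.363 -0.440
outer loop
vertex 1.213 3.295 0.005
vertex 1.136 3.739 -0.505
vertex 1.481 3.816 0.076
endloop
endfacet
facet normal -0.079 -0.094 0.992
outer loop
vertex 1.213 3.295 0.005
vertex 1.481 3.816 0.076
vertex 0.184 4.161 0.005
endloop
endfacet

endsolid
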